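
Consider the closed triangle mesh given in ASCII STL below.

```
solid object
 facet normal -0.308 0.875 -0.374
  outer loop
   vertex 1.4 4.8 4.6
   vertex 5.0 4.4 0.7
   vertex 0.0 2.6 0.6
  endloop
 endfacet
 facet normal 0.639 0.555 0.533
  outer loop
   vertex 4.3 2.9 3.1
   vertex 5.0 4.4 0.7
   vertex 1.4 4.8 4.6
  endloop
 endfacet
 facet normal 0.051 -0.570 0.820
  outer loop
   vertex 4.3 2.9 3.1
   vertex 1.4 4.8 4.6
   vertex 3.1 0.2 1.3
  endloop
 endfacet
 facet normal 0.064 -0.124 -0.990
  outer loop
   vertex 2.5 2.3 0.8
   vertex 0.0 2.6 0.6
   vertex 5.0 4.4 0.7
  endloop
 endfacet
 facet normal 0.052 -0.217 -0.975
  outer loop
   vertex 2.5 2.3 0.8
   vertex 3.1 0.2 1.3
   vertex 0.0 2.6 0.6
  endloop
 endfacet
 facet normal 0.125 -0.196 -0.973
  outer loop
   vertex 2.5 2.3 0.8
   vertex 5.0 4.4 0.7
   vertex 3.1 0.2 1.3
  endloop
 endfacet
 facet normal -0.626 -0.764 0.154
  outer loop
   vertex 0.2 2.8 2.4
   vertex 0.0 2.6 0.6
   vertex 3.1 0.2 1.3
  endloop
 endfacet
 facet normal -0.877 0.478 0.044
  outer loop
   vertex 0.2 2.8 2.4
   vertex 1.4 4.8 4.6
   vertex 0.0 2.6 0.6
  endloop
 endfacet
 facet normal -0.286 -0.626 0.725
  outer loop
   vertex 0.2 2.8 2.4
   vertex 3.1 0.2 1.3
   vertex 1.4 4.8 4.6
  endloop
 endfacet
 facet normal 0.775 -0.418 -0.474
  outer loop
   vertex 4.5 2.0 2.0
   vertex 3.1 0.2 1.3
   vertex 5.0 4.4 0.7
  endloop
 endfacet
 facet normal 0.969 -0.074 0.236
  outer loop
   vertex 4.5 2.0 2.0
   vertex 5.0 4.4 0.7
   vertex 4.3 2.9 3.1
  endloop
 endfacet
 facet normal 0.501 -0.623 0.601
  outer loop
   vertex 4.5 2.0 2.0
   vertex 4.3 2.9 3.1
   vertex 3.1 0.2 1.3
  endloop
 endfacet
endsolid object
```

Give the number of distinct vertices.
8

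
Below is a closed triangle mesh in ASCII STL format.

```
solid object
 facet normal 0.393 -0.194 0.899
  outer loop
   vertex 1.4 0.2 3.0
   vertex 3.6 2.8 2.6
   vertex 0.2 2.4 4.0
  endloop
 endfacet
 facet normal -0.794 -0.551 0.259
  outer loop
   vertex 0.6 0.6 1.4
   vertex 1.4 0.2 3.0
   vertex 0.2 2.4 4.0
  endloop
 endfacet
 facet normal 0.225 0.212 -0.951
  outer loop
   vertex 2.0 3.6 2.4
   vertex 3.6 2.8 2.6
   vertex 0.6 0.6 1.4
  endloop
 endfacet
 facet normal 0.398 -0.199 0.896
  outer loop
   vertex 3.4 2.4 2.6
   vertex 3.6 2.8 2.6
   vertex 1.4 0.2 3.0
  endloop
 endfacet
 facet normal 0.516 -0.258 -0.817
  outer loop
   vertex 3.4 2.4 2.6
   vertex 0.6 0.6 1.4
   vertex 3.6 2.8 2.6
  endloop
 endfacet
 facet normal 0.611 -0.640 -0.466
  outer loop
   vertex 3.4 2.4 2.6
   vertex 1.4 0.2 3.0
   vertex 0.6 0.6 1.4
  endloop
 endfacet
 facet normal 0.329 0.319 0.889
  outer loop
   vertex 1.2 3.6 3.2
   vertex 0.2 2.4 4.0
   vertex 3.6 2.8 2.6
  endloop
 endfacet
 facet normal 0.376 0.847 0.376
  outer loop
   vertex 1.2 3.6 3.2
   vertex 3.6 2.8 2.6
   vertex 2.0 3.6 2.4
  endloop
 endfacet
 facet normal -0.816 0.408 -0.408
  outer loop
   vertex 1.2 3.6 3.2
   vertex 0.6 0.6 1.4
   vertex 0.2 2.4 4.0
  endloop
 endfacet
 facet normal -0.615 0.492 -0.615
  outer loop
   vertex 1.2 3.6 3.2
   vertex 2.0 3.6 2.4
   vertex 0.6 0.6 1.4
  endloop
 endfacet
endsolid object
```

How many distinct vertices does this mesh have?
7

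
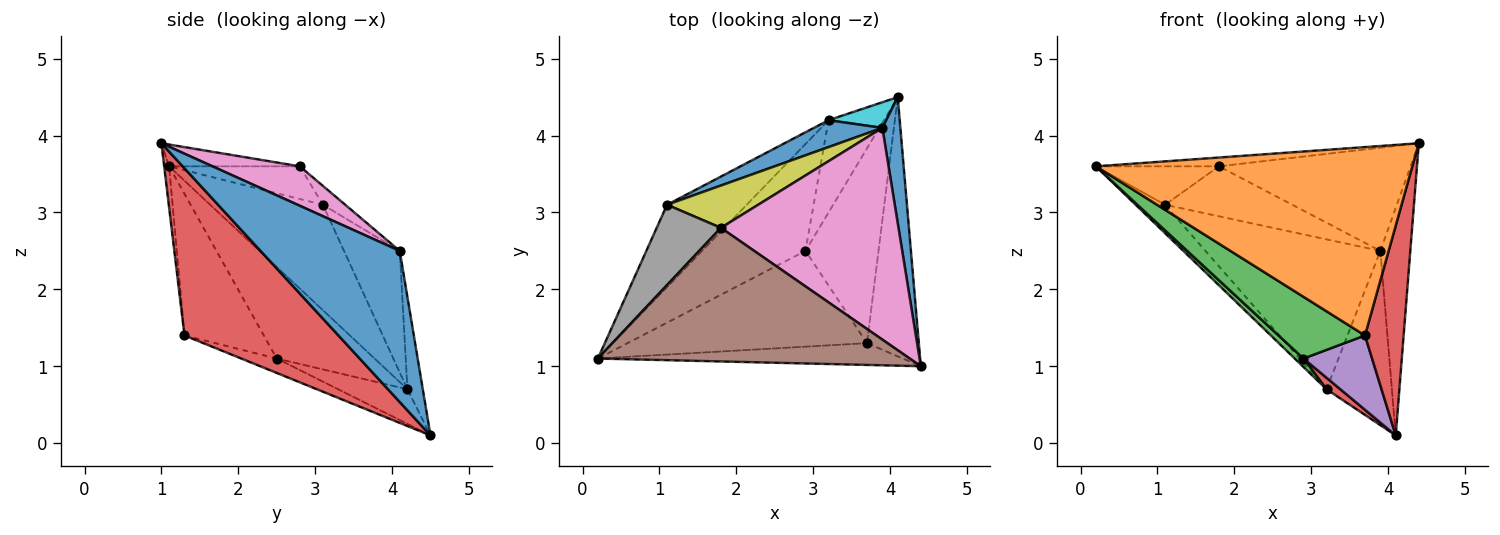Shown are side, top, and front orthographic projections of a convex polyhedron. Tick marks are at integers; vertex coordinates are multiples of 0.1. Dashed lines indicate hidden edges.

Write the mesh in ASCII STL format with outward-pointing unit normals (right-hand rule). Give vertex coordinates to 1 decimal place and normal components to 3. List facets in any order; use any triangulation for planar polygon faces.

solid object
 facet normal 0.971 0.209 0.116
  outer loop
   vertex 3.9 4.1 2.5
   vertex 4.4 1.0 3.9
   vertex 4.1 4.5 0.1
  endloop
 endfacet
 facet normal -0.015 -0.993 -0.115
  outer loop
   vertex 3.7 1.3 1.4
   vertex 4.4 1.0 3.9
   vertex 0.2 1.1 3.6
  endloop
 endfacet
 facet normal -0.445 -0.485 -0.753
  outer loop
   vertex 3.7 1.3 1.4
   vertex 0.2 1.1 3.6
   vertex 2.9 2.5 1.1
  endloop
 endfacet
 facet normal 0.929 -0.233 -0.288
  outer loop
   vertex 3.7 1.3 1.4
   vertex 4.1 4.5 0.1
   vertex 4.4 1.0 3.9
  endloop
 endfacet
 facet normal -0.181 -0.351 -0.919
  outer loop
   vertex 3.7 1.3 1.4
   vertex 2.9 2.5 1.1
   vertex 4.1 4.5 0.1
  endloop
 endfacet
 facet normal -0.070 0.065 0.995
  outer loop
   vertex 1.8 2.8 3.6
   vertex 0.2 1.1 3.6
   vertex 4.4 1.0 3.9
  endloop
 endfacet
 facet normal 0.196 0.430 0.882
  outer loop
   vertex 1.8 2.8 3.6
   vertex 4.4 1.0 3.9
   vertex 3.9 4.1 2.5
  endloop
 endfacet
 facet normal -0.417 0.393 0.820
  outer loop
   vertex 1.1 3.1 3.1
   vertex 0.2 1.1 3.6
   vertex 1.8 2.8 3.6
  endloop
 endfacet
 facet normal -0.133 0.757 0.640
  outer loop
   vertex 1.1 3.1 3.1
   vertex 1.8 2.8 3.6
   vertex 3.9 4.1 2.5
  endloop
 endfacet
 facet normal -0.227 0.964 0.142
  outer loop
   vertex 3.2 4.2 0.7
   vertex 3.9 4.1 2.5
   vertex 4.1 4.5 0.1
  endloop
 endfacet
 facet normal -0.299 0.939 0.169
  outer loop
   vertex 3.2 4.2 0.7
   vertex 1.1 3.1 3.1
   vertex 3.9 4.1 2.5
  endloop
 endfacet
 facet normal -0.781 0.204 -0.590
  outer loop
   vertex 3.2 4.2 0.7
   vertex 0.2 1.1 3.6
   vertex 1.1 3.1 3.1
  endloop
 endfacet
 facet normal -0.662 -0.059 -0.748
  outer loop
   vertex 3.2 4.2 0.7
   vertex 2.9 2.5 1.1
   vertex 0.2 1.1 3.6
  endloop
 endfacet
 facet normal -0.527 -0.105 -0.843
  outer loop
   vertex 3.2 4.2 0.7
   vertex 4.1 4.5 0.1
   vertex 2.9 2.5 1.1
  endloop
 endfacet
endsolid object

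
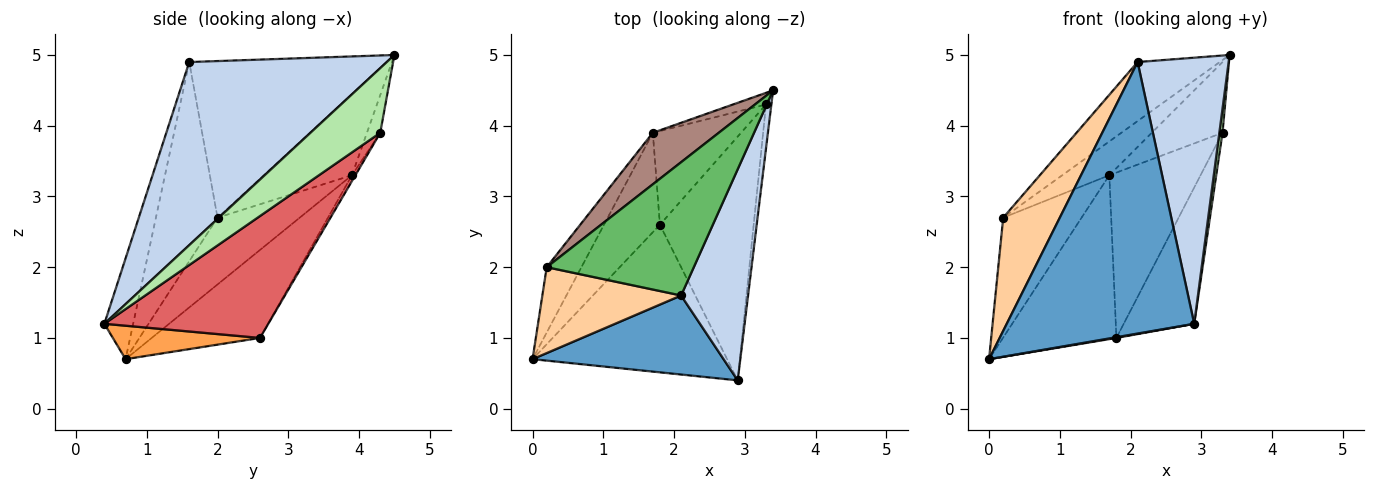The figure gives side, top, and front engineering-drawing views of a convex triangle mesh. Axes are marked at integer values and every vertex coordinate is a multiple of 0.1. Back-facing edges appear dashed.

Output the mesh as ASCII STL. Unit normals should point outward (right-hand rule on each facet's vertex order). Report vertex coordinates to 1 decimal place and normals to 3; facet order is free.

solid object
 facet normal -0.146 -0.950 0.277
  outer loop
   vertex 2.1 1.6 4.9
   vertex 0.0 0.7 0.7
   vertex 2.9 0.4 1.2
  endloop
 endfacet
 facet normal 0.862 -0.397 0.315
  outer loop
   vertex 2.1 1.6 4.9
   vertex 2.9 0.4 1.2
   vertex 3.4 4.5 5.0
  endloop
 endfacet
 facet normal 0.169 -0.005 -0.986
  outer loop
   vertex 1.8 2.6 1.0
   vertex 2.9 0.4 1.2
   vertex 0.0 0.7 0.7
  endloop
 endfacet
 facet normal -0.655 -0.602 0.457
  outer loop
   vertex 0.2 2.0 2.7
   vertex 0.0 0.7 0.7
   vertex 2.1 1.6 4.9
  endloop
 endfacet
 facet normal -0.698 0.290 0.655
  outer loop
   vertex 0.2 2.0 2.7
   vertex 2.1 1.6 4.9
   vertex 3.4 4.5 5.0
  endloop
 endfacet
 facet normal 0.996 -0.045 -0.082
  outer loop
   vertex 3.3 4.3 3.9
   vertex 3.4 4.5 5.0
   vertex 2.9 0.4 1.2
  endloop
 endfacet
 facet normal 0.750 0.323 -0.577
  outer loop
   vertex 3.3 4.3 3.9
   vertex 2.9 0.4 1.2
   vertex 1.8 2.6 1.0
  endloop
 endfacet
 facet normal -0.033 0.869 -0.493
  outer loop
   vertex 1.7 3.9 3.3
   vertex 3.3 4.3 3.9
   vertex 1.8 2.6 1.0
  endloop
 endfacet
 facet normal -0.632 0.662 -0.402
  outer loop
   vertex 1.7 3.9 3.3
   vertex 1.8 2.6 1.0
   vertex 0.0 0.7 0.7
  endloop
 endfacet
 facet normal -0.677 0.646 -0.352
  outer loop
   vertex 1.7 3.9 3.3
   vertex 0.0 0.7 0.7
   vertex 0.2 2.0 2.7
  endloop
 endfacet
 facet normal -0.717 0.382 0.582
  outer loop
   vertex 1.7 3.9 3.3
   vertex 0.2 2.0 2.7
   vertex 3.4 4.5 5.0
  endloop
 endfacet
 facet normal -0.183 0.970 -0.160
  outer loop
   vertex 1.7 3.9 3.3
   vertex 3.4 4.5 5.0
   vertex 3.3 4.3 3.9
  endloop
 endfacet
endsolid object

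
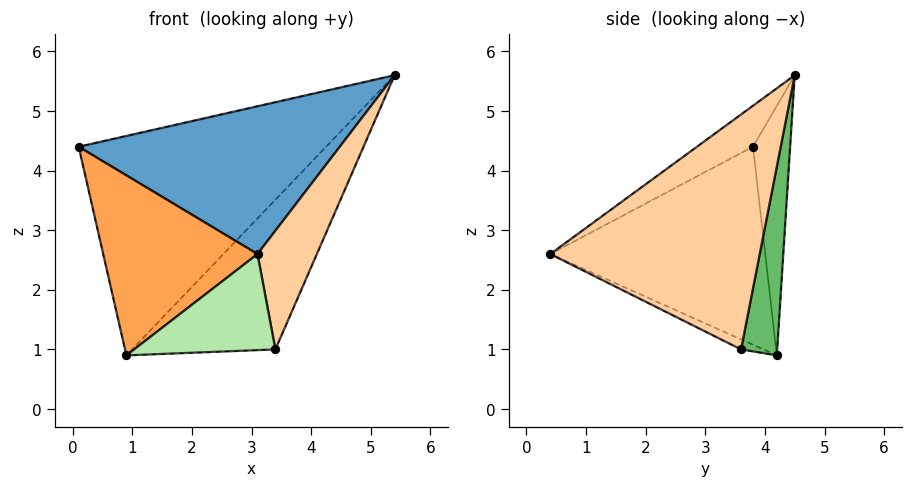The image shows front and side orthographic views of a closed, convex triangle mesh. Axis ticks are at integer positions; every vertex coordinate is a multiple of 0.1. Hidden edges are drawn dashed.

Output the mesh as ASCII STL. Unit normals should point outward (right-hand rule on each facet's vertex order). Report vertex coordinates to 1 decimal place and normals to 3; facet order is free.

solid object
 facet normal -0.117 -0.543 0.832
  outer loop
   vertex 3.1 0.4 2.6
   vertex 5.4 4.5 5.6
   vertex 0.1 3.8 4.4
  endloop
 endfacet
 facet normal -0.148 0.986 0.079
  outer loop
   vertex 0.9 4.2 0.9
   vertex 0.1 3.8 4.4
   vertex 5.4 4.5 5.6
  endloop
 endfacet
 facet normal -0.788 -0.565 -0.245
  outer loop
   vertex 0.9 4.2 0.9
   vertex 3.1 0.4 2.6
   vertex 0.1 3.8 4.4
  endloop
 endfacet
 facet normal 0.904 -0.256 -0.343
  outer loop
   vertex 3.4 3.6 1.0
   vertex 5.4 4.5 5.6
   vertex 3.1 0.4 2.6
  endloop
 endfacet
 facet normal 0.234 0.930 -0.284
  outer loop
   vertex 3.4 3.6 1.0
   vertex 0.9 4.2 0.9
   vertex 5.4 4.5 5.6
  endloop
 endfacet
 facet normal -0.070 -0.441 -0.895
  outer loop
   vertex 3.4 3.6 1.0
   vertex 3.1 0.4 2.6
   vertex 0.9 4.2 0.9
  endloop
 endfacet
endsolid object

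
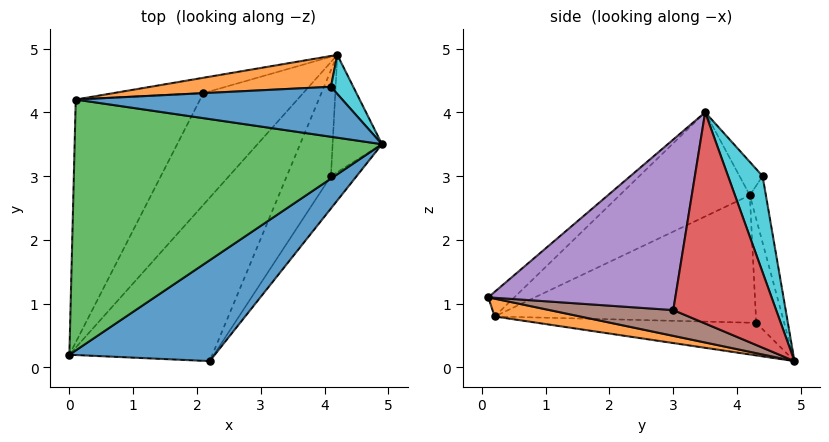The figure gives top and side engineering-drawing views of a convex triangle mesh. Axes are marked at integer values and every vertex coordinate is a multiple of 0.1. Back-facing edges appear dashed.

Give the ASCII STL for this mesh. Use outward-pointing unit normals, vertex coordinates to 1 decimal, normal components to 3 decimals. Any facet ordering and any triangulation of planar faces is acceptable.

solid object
 facet normal -0.136 -0.578 0.804
  outer loop
   vertex 2.2 0.1 1.1
   vertex 4.9 3.5 4.0
   vertex 0.0 0.2 0.8
  endloop
 endfacet
 facet normal 0.120 -0.250 -0.961
  outer loop
   vertex 2.2 0.1 1.1
   vertex 0.0 0.2 0.8
   vertex 4.2 4.9 0.1
  endloop
 endfacet
 facet normal -0.294 -0.404 0.866
  outer loop
   vertex 0.1 4.2 2.7
   vertex 0.0 0.2 0.8
   vertex 4.9 3.5 4.0
  endloop
 endfacet
 facet normal 0.963 -0.146 -0.225
  outer loop
   vertex 4.1 3.0 0.9
   vertex 4.2 4.9 0.1
   vertex 4.9 3.5 4.0
  endloop
 endfacet
 facet normal 0.826 -0.550 -0.124
  outer loop
   vertex 4.1 3.0 0.9
   vertex 4.9 3.5 4.0
   vertex 2.2 0.1 1.1
  endloop
 endfacet
 facet normal 0.470 -0.363 -0.804
  outer loop
   vertex 4.1 3.0 0.9
   vertex 2.2 0.1 1.1
   vertex 4.2 4.9 0.1
  endloop
 endfacet
 facet normal -0.308 0.135 -0.942
  outer loop
   vertex 2.1 4.3 0.7
   vertex 4.2 4.9 0.1
   vertex 0.0 0.2 0.8
  endloop
 endfacet
 facet normal -0.676 0.330 -0.659
  outer loop
   vertex 2.1 4.3 0.7
   vertex 0.0 0.2 0.8
   vertex 0.1 4.2 2.7
  endloop
 endfacet
 facet normal -0.339 0.893 -0.295
  outer loop
   vertex 2.1 4.3 0.7
   vertex 0.1 4.2 2.7
   vertex 4.2 4.9 0.1
  endloop
 endfacet
 facet normal 0.650 0.745 0.151
  outer loop
   vertex 4.1 4.4 3.0
   vertex 4.9 3.5 4.0
   vertex 4.2 4.9 0.1
  endloop
 endfacet
 facet normal -0.088 0.704 0.704
  outer loop
   vertex 4.1 4.4 3.0
   vertex 0.1 4.2 2.7
   vertex 4.9 3.5 4.0
  endloop
 endfacet
 facet normal -0.062 0.984 0.168
  outer loop
   vertex 4.1 4.4 3.0
   vertex 4.2 4.9 0.1
   vertex 0.1 4.2 2.7
  endloop
 endfacet
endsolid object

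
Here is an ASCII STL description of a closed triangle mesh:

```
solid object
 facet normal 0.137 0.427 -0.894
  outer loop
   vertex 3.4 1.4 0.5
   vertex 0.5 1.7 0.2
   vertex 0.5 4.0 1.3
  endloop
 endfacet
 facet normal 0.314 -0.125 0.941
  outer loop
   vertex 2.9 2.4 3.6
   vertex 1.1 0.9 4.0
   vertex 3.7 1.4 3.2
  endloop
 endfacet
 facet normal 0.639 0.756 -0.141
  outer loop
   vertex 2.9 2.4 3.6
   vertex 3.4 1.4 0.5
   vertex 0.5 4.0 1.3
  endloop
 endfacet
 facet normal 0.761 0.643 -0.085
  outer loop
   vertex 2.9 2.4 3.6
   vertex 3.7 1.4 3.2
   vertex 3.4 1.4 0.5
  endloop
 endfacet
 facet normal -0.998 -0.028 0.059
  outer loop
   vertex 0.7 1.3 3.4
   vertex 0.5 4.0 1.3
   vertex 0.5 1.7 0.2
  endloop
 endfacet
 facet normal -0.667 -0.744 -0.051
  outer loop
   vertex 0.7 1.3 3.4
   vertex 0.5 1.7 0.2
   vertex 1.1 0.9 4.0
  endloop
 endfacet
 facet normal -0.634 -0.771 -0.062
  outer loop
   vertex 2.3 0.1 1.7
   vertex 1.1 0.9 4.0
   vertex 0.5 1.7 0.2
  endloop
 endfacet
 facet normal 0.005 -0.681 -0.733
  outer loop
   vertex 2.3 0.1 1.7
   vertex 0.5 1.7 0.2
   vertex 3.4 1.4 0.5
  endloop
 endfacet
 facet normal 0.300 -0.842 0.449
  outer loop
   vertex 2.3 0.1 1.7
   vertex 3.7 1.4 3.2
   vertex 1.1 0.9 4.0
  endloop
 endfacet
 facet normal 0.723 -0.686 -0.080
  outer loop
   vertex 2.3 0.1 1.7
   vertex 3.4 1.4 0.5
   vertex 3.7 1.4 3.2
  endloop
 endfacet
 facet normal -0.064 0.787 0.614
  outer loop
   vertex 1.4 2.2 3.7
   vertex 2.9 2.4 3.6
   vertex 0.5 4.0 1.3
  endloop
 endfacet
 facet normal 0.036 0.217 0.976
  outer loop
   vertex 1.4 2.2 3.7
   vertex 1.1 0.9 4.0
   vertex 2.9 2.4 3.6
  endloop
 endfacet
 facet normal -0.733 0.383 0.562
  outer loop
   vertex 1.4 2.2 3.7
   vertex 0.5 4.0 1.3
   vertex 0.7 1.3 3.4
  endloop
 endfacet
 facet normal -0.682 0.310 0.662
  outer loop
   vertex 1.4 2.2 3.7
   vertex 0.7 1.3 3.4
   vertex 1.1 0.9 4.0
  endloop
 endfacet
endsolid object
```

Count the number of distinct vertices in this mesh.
9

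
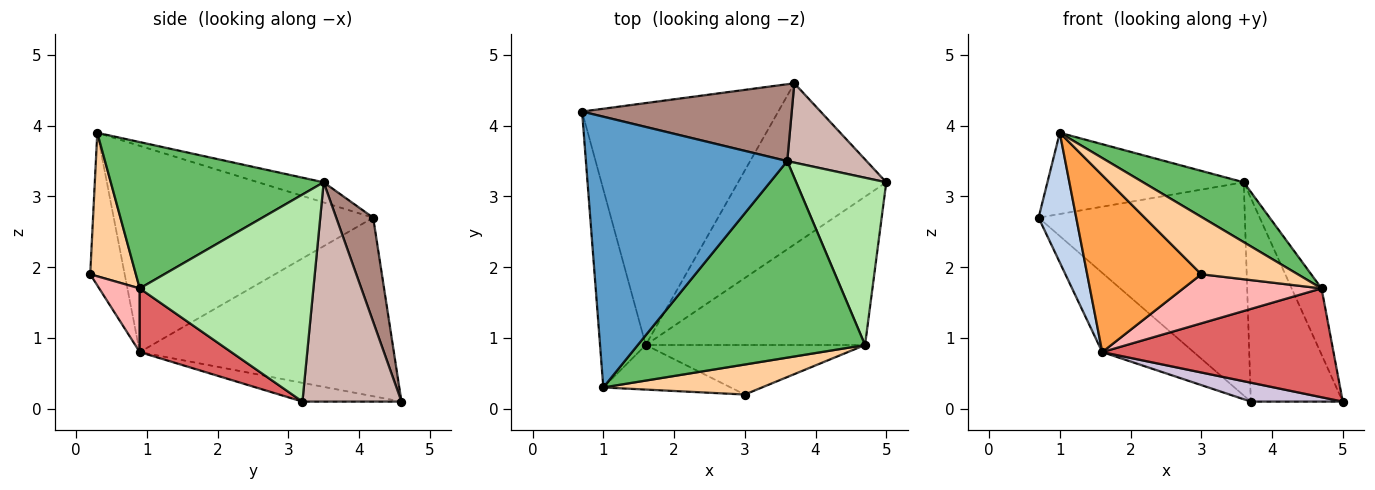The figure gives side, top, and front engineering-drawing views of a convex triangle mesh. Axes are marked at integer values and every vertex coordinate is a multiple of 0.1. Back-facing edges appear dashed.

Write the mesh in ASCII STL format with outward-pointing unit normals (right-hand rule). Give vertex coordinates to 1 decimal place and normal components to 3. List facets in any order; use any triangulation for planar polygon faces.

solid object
 facet normal -0.095 0.286 0.953
  outer loop
   vertex 3.6 3.5 3.2
   vertex 0.7 4.2 2.7
   vertex 1.0 0.3 3.9
  endloop
 endfacet
 facet normal -0.967 -0.140 -0.214
  outer loop
   vertex 1.6 0.9 0.8
   vertex 1.0 0.3 3.9
   vertex 0.7 4.2 2.7
  endloop
 endfacet
 facet normal -0.281 -0.931 -0.235
  outer loop
   vertex 1.6 0.9 0.8
   vertex 3.0 0.2 1.9
   vertex 1.0 0.3 3.9
  endloop
 endfacet
 facet normal 0.387 -0.817 0.428
  outer loop
   vertex 4.7 0.9 1.7
   vertex 1.0 0.3 3.9
   vertex 3.0 0.2 1.9
  endloop
 endfacet
 facet normal 0.525 -0.248 0.814
  outer loop
   vertex 4.7 0.9 1.7
   vertex 3.6 3.5 3.2
   vertex 1.0 0.3 3.9
  endloop
 endfacet
 facet normal 0.906 0.156 0.394
  outer loop
   vertex 4.7 0.9 1.7
   vertex 5.0 3.2 0.1
   vertex 3.6 3.5 3.2
  endloop
 endfacet
 facet normal 0.228 -0.576 -0.785
  outer loop
   vertex 4.7 0.9 1.7
   vertex 1.6 0.9 0.8
   vertex 5.0 3.2 0.1
  endloop
 endfacet
 facet normal 0.202 -0.689 -0.696
  outer loop
   vertex 4.7 0.9 1.7
   vertex 3.0 0.2 1.9
   vertex 1.6 0.9 0.8
  endloop
 endfacet
 facet normal -0.654 0.235 -0.719
  outer loop
   vertex 3.7 4.6 0.1
   vertex 1.6 0.9 0.8
   vertex 0.7 4.2 2.7
  endloop
 endfacet
 facet normal -0.125 -0.116 -0.985
  outer loop
   vertex 3.7 4.6 0.1
   vertex 5.0 3.2 0.1
   vertex 1.6 0.9 0.8
  endloop
 endfacet
 facet normal 0.166 0.928 0.335
  outer loop
   vertex 3.7 4.6 0.1
   vertex 0.7 4.2 2.7
   vertex 3.6 3.5 3.2
  endloop
 endfacet
 facet normal 0.708 0.658 0.256
  outer loop
   vertex 3.7 4.6 0.1
   vertex 3.6 3.5 3.2
   vertex 5.0 3.2 0.1
  endloop
 endfacet
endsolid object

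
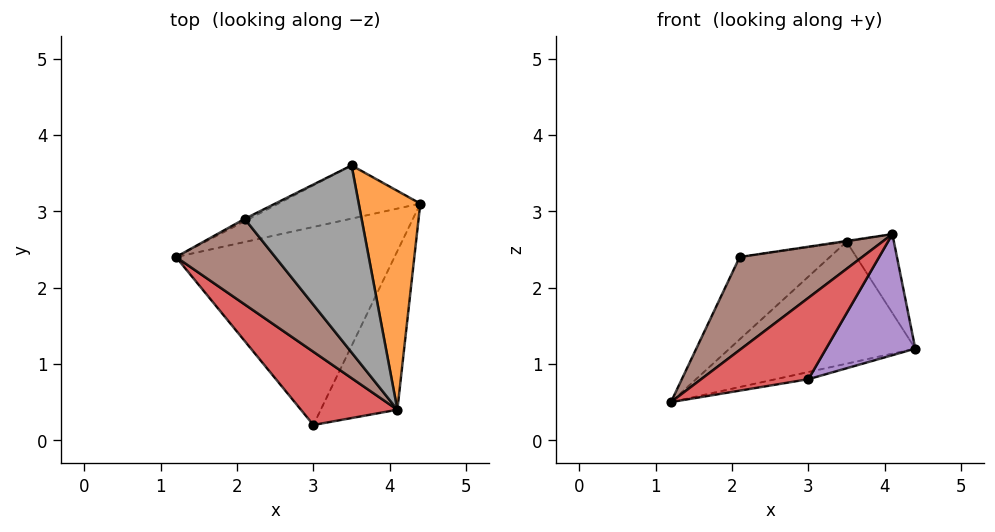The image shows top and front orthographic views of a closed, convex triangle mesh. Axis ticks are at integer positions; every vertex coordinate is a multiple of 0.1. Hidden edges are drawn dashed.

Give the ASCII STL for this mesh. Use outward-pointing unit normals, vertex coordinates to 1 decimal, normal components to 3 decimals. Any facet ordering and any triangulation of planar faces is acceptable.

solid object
 facet normal -0.112 0.911 -0.397
  outer loop
   vertex 3.5 3.6 2.6
   vertex 4.4 3.1 1.2
   vertex 1.2 2.4 0.5
  endloop
 endfacet
 facet normal 0.855 0.176 0.487
  outer loop
   vertex 3.5 3.6 2.6
   vertex 4.1 0.4 2.7
   vertex 4.4 3.1 1.2
  endloop
 endfacet
 facet normal 0.206 0.035 -0.978
  outer loop
   vertex 3.0 0.2 0.8
   vertex 1.2 2.4 0.5
   vertex 4.4 3.1 1.2
  endloop
 endfacet
 facet normal -0.714 -0.520 0.468
  outer loop
   vertex 3.0 0.2 0.8
   vertex 4.1 0.4 2.7
   vertex 1.2 2.4 0.5
  endloop
 endfacet
 facet normal 0.829 -0.339 -0.444
  outer loop
   vertex 3.0 0.2 0.8
   vertex 4.4 3.1 1.2
   vertex 4.1 0.4 2.7
  endloop
 endfacet
 facet normal -0.714 -0.515 0.474
  outer loop
   vertex 2.1 2.9 2.4
   vertex 1.2 2.4 0.5
   vertex 4.1 0.4 2.7
  endloop
 endfacet
 facet normal -0.444 0.896 -0.025
  outer loop
   vertex 2.1 2.9 2.4
   vertex 3.5 3.6 2.6
   vertex 1.2 2.4 0.5
  endloop
 endfacet
 facet normal -0.143 0.004 0.990
  outer loop
   vertex 2.1 2.9 2.4
   vertex 4.1 0.4 2.7
   vertex 3.5 3.6 2.6
  endloop
 endfacet
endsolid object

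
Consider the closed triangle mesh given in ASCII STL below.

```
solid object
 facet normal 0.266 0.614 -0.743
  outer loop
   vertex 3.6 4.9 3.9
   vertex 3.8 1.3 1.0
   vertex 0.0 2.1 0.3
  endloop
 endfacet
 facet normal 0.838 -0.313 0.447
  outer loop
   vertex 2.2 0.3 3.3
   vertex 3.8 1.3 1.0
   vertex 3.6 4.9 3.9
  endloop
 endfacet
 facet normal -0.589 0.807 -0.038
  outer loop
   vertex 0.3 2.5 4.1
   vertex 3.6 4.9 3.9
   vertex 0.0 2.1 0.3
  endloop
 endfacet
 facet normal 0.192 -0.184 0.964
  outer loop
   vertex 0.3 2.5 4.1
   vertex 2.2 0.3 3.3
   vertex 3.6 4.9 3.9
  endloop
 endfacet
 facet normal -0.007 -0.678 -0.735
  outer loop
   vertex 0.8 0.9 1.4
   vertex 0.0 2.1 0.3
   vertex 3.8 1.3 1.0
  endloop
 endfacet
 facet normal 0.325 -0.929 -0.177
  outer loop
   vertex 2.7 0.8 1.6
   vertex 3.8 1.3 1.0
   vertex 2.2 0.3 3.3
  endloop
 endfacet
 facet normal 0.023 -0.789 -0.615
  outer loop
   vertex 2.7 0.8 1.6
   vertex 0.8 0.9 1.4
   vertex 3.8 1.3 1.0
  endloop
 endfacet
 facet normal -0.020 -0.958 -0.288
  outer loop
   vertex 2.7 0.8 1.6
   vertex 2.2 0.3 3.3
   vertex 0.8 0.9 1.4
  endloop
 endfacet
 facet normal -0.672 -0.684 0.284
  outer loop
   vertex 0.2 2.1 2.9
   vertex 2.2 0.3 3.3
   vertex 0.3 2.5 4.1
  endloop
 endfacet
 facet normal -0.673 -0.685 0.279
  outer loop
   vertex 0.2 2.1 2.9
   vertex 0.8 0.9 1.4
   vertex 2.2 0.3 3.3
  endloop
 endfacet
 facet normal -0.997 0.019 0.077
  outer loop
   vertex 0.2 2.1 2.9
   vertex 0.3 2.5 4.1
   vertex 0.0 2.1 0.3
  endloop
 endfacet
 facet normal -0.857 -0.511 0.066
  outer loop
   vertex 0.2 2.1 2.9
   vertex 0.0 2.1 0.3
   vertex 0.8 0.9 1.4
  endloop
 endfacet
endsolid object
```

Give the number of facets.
12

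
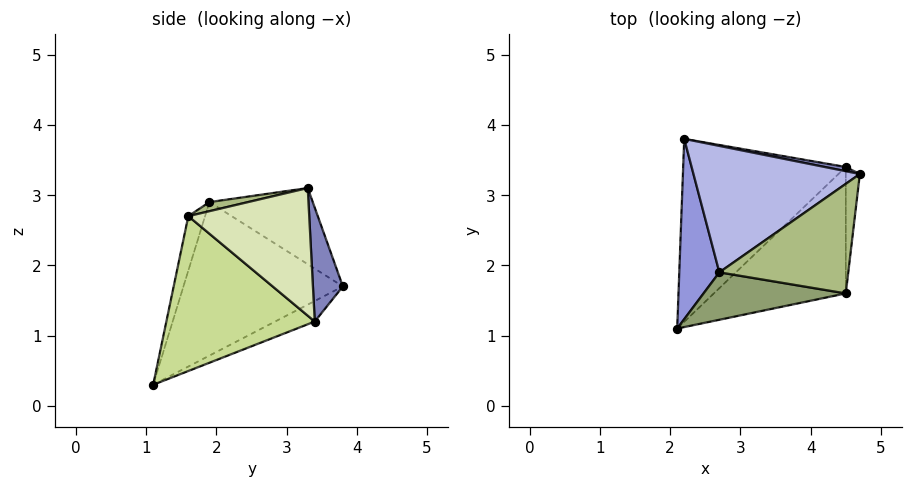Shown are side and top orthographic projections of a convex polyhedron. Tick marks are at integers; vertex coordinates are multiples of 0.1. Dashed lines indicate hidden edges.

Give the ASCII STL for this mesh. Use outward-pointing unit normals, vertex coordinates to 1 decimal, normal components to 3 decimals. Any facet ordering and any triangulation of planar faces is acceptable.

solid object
 facet normal -0.111 0.461 -0.881
  outer loop
   vertex 4.5 3.4 1.2
   vertex 2.1 1.1 0.3
   vertex 2.2 3.8 1.7
  endloop
 endfacet
 facet normal 0.178 0.983 0.033
  outer loop
   vertex 4.5 3.4 1.2
   vertex 2.2 3.8 1.7
   vertex 4.7 3.3 3.1
  endloop
 endfacet
 facet normal -0.963 -0.095 0.251
  outer loop
   vertex 2.7 1.9 2.9
   vertex 2.2 3.8 1.7
   vertex 2.1 1.1 0.3
  endloop
 endfacet
 facet normal -0.377 0.421 0.825
  outer loop
   vertex 2.7 1.9 2.9
   vertex 4.7 3.3 3.1
   vertex 2.2 3.8 1.7
  endloop
 endfacet
 facet normal -0.121 -0.940 0.317
  outer loop
   vertex 4.5 1.6 2.7
   vertex 2.7 1.9 2.9
   vertex 2.1 1.1 0.3
  endloop
 endfacet
 facet normal 0.068 -0.236 0.969
  outer loop
   vertex 4.5 1.6 2.7
   vertex 4.7 3.3 3.1
   vertex 2.7 1.9 2.9
  endloop
 endfacet
 facet normal 0.670 -0.475 -0.571
  outer loop
   vertex 4.5 1.6 2.7
   vertex 2.1 1.1 0.3
   vertex 4.5 3.4 1.2
  endloop
 endfacet
 facet normal 0.990 -0.091 -0.109
  outer loop
   vertex 4.5 1.6 2.7
   vertex 4.5 3.4 1.2
   vertex 4.7 3.3 3.1
  endloop
 endfacet
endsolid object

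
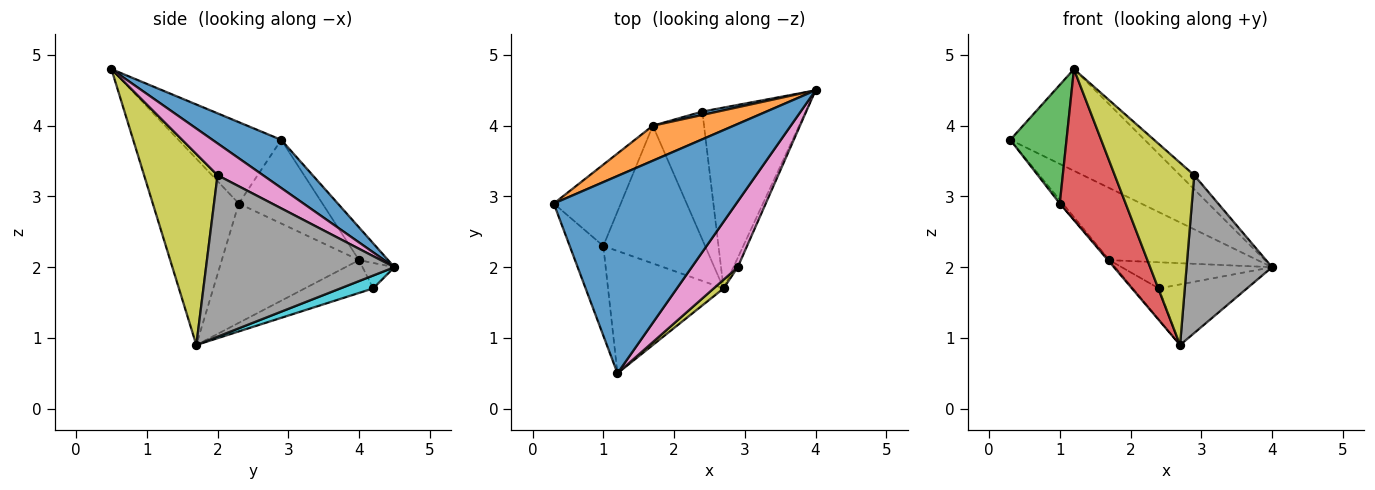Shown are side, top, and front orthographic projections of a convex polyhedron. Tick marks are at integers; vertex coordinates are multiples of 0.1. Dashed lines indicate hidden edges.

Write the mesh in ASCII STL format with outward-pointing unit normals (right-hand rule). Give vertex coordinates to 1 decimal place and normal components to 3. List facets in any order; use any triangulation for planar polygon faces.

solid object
 facet normal 0.228 0.446 0.865
  outer loop
   vertex 1.2 0.5 4.8
   vertex 4.0 4.5 2.0
   vertex 0.3 2.9 3.8
  endloop
 endfacet
 facet normal -0.174 0.886 0.430
  outer loop
   vertex 1.7 4.0 2.1
   vertex 0.3 2.9 3.8
   vertex 4.0 4.5 2.0
  endloop
 endfacet
 facet normal -0.825 -0.451 -0.341
  outer loop
   vertex 1.0 2.3 2.9
   vertex 1.2 0.5 4.8
   vertex 0.3 2.9 3.8
  endloop
 endfacet
 facet normal -0.712 -0.545 -0.442
  outer loop
   vertex 1.0 2.3 2.9
   vertex 2.7 1.7 0.9
   vertex 1.2 0.5 4.8
  endloop
 endfacet
 facet normal -0.780 0.027 -0.625
  outer loop
   vertex 1.0 2.3 2.9
   vertex 0.3 2.9 3.8
   vertex 1.7 4.0 2.1
  endloop
 endfacet
 facet normal -0.761 0.008 -0.649
  outer loop
   vertex 1.0 2.3 2.9
   vertex 1.7 4.0 2.1
   vertex 2.7 1.7 0.9
  endloop
 endfacet
 facet normal 0.560 0.174 0.810
  outer loop
   vertex 2.9 2.0 3.3
   vertex 4.0 4.5 2.0
   vertex 1.2 0.5 4.8
  endloop
 endfacet
 facet normal 0.910 -0.413 -0.024
  outer loop
   vertex 2.9 2.0 3.3
   vertex 2.7 1.7 0.9
   vertex 4.0 4.5 2.0
  endloop
 endfacet
 facet normal 0.678 -0.734 0.035
  outer loop
   vertex 2.9 2.0 3.3
   vertex 1.2 0.5 4.8
   vertex 2.7 1.7 0.9
  endloop
 endfacet
 facet normal 0.117 0.315 -0.942
  outer loop
   vertex 2.4 4.2 1.7
   vertex 4.0 4.5 2.0
   vertex 2.7 1.7 0.9
  endloop
 endfacet
 facet normal -0.206 0.971 0.126
  outer loop
   vertex 2.4 4.2 1.7
   vertex 1.7 4.0 2.1
   vertex 4.0 4.5 2.0
  endloop
 endfacet
 facet normal -0.529 0.201 -0.825
  outer loop
   vertex 2.4 4.2 1.7
   vertex 2.7 1.7 0.9
   vertex 1.7 4.0 2.1
  endloop
 endfacet
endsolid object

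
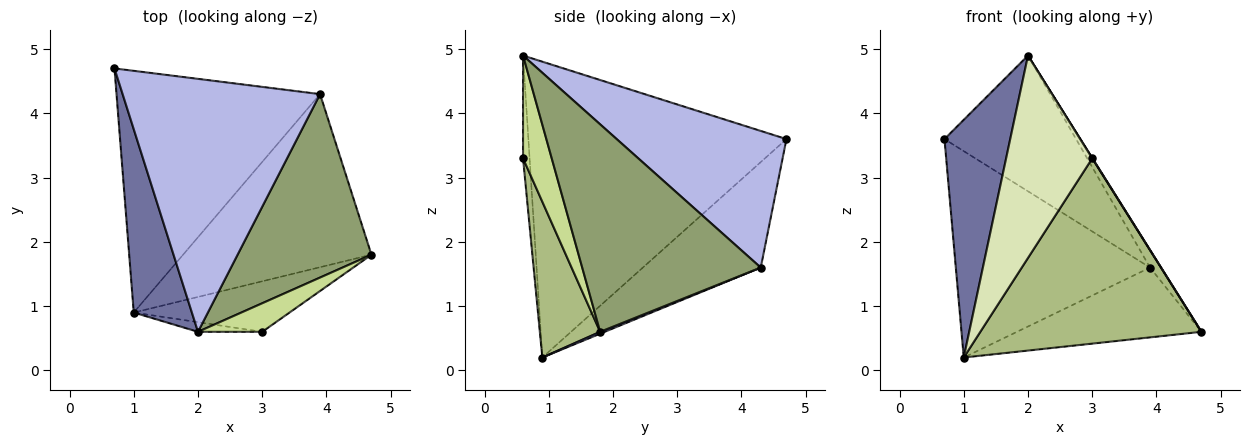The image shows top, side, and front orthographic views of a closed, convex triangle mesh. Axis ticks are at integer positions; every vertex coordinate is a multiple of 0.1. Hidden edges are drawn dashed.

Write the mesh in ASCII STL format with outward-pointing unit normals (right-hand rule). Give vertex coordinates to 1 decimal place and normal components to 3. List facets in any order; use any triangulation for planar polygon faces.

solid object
 facet normal -0.952 -0.243 0.187
  outer loop
   vertex 2.0 0.6 4.9
   vertex 0.7 4.7 3.6
   vertex 1.0 0.9 0.2
  endloop
 endfacet
 facet normal -0.367 0.604 -0.708
  outer loop
   vertex 3.9 4.3 1.6
   vertex 1.0 0.9 0.2
   vertex 0.7 4.7 3.6
  endloop
 endfacet
 facet normal 0.009 0.374 -0.927
  outer loop
   vertex 3.9 4.3 1.6
   vertex 4.7 1.8 0.6
   vertex 1.0 0.9 0.2
  endloop
 endfacet
 facet normal 0.521 0.404 0.752
  outer loop
   vertex 3.9 4.3 1.6
   vertex 0.7 4.7 3.6
   vertex 2.0 0.6 4.9
  endloop
 endfacet
 facet normal 0.839 0.052 0.541
  outer loop
   vertex 3.9 4.3 1.6
   vertex 2.0 0.6 4.9
   vertex 4.7 1.8 0.6
  endloop
 endfacet
 facet normal 0.254 -0.933 -0.254
  outer loop
   vertex 3.0 0.6 3.3
   vertex 1.0 0.9 0.2
   vertex 4.7 1.8 0.6
  endloop
 endfacet
 facet normal 0.848 -0.009 0.530
  outer loop
   vertex 3.0 0.6 3.3
   vertex 4.7 1.8 0.6
   vertex 2.0 0.6 4.9
  endloop
 endfacet
 facet normal -0.076 -0.996 -0.047
  outer loop
   vertex 3.0 0.6 3.3
   vertex 2.0 0.6 4.9
   vertex 1.0 0.9 0.2
  endloop
 endfacet
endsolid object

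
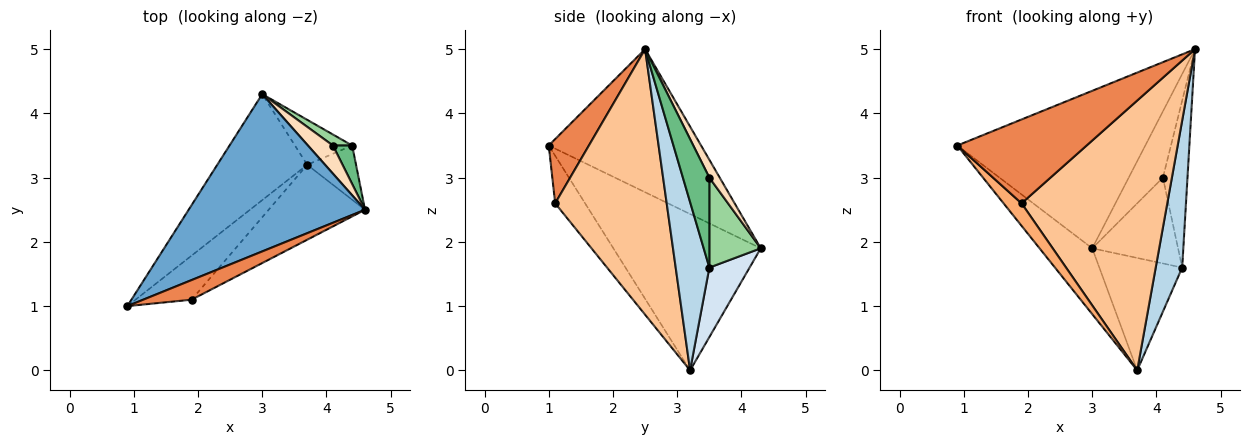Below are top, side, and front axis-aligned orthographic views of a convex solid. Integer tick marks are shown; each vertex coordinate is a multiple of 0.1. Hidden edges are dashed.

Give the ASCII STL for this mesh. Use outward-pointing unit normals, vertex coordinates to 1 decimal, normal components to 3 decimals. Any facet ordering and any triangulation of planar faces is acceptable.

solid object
 facet normal -0.497 0.614 0.613
  outer loop
   vertex 3.0 4.3 1.9
   vertex 0.9 1.0 3.5
   vertex 4.6 2.5 5.0
  endloop
 endfacet
 facet normal -0.828 0.296 -0.476
  outer loop
   vertex 3.7 3.2 0.0
   vertex 0.9 1.0 3.5
   vertex 3.0 4.3 1.9
  endloop
 endfacet
 facet normal 0.766 -0.603 -0.222
  outer loop
   vertex 4.4 3.5 1.6
   vertex 4.6 2.5 5.0
   vertex 3.7 3.2 0.0
  endloop
 endfacet
 facet normal 0.411 0.846 -0.339
  outer loop
   vertex 4.4 3.5 1.6
   vertex 3.7 3.2 0.0
   vertex 3.0 4.3 1.9
  endloop
 endfacet
 facet normal 0.289 -0.932 0.218
  outer loop
   vertex 1.9 1.1 2.6
   vertex 4.6 2.5 5.0
   vertex 0.9 1.0 3.5
  endloop
 endfacet
 facet normal -0.603 -0.363 -0.710
  outer loop
   vertex 1.9 1.1 2.6
   vertex 0.9 1.0 3.5
   vertex 3.7 3.2 0.0
  endloop
 endfacet
 facet normal 0.594 -0.775 -0.215
  outer loop
   vertex 1.9 1.1 2.6
   vertex 3.7 3.2 0.0
   vertex 4.6 2.5 5.0
  endloop
 endfacet
 facet normal 0.269 0.887 0.376
  outer loop
   vertex 4.1 3.5 3.0
   vertex 3.0 4.3 1.9
   vertex 4.6 2.5 5.0
  endloop
 endfacet
 facet normal 0.724 0.672 0.155
  outer loop
   vertex 4.1 3.5 3.0
   vertex 4.6 2.5 5.0
   vertex 4.4 3.5 1.6
  endloop
 endfacet
 facet normal 0.511 0.853 0.109
  outer loop
   vertex 4.1 3.5 3.0
   vertex 4.4 3.5 1.6
   vertex 3.0 4.3 1.9
  endloop
 endfacet
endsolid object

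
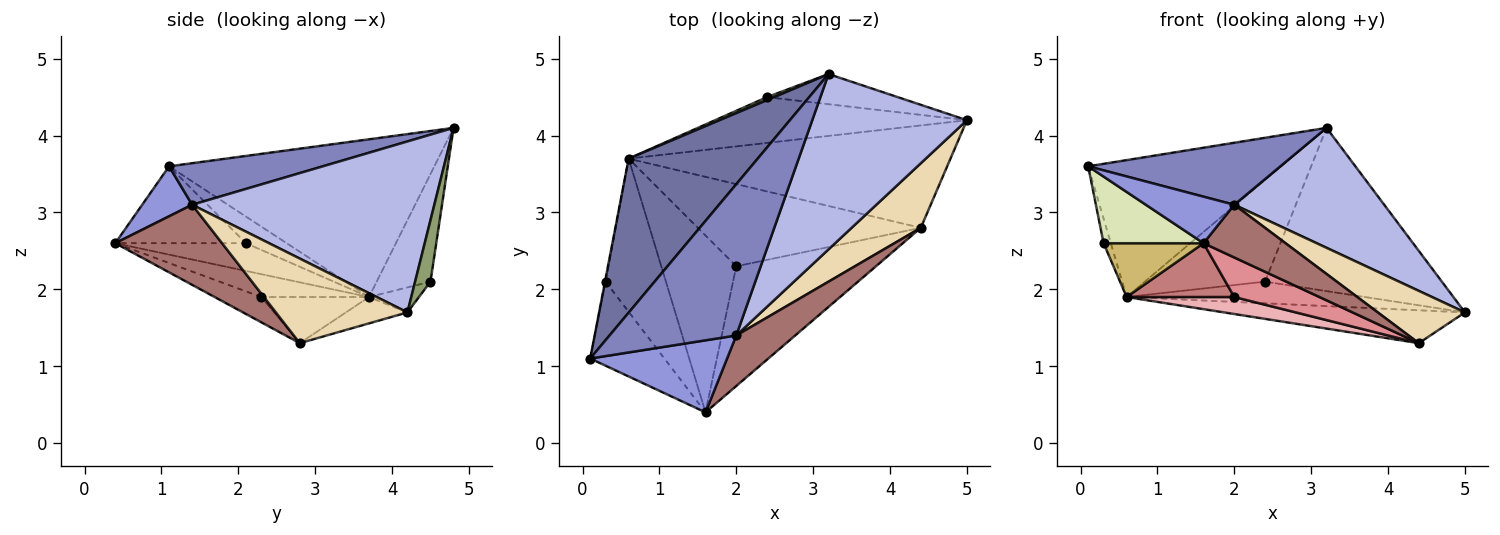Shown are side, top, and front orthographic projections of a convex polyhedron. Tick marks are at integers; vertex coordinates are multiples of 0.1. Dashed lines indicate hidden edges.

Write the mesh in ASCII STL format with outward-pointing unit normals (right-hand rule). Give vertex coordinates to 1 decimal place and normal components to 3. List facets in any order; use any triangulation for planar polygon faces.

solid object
 facet normal -0.674 0.491 0.552
  outer loop
   vertex 0.6 3.7 1.9
   vertex 0.1 1.1 3.6
   vertex 3.2 4.8 4.1
  endloop
 endfacet
 facet normal 0.290 -0.363 0.885
  outer loop
   vertex 2.0 1.4 3.1
   vertex 3.2 4.8 4.1
   vertex 0.1 1.1 3.6
  endloop
 endfacet
 facet normal 0.293 -0.519 0.803
  outer loop
   vertex 2.0 1.4 3.1
   vertex 0.1 1.1 3.6
   vertex 1.6 0.4 2.6
  endloop
 endfacet
 facet normal 0.674 -0.417 0.610
  outer loop
   vertex 2.0 1.4 3.1
   vertex 5.0 4.2 1.7
   vertex 3.2 4.8 4.1
  endloop
 endfacet
 facet normal 0.085 0.980 -0.181
  outer loop
   vertex 2.4 4.5 2.1
   vertex 3.2 4.8 4.1
   vertex 5.0 4.2 1.7
  endloop
 endfacet
 facet normal -0.089 0.426 -0.900
  outer loop
   vertex 2.4 4.5 2.1
   vertex 5.0 4.2 1.7
   vertex 0.6 3.7 1.9
  endloop
 endfacet
 facet normal -0.408 0.912 0.027
  outer loop
   vertex 2.4 4.5 2.1
   vertex 0.6 3.7 1.9
   vertex 3.2 4.8 4.1
  endloop
 endfacet
 facet normal -0.631 -0.482 -0.608
  outer loop
   vertex 0.3 2.1 2.6
   vertex 1.6 0.4 2.6
   vertex 0.1 1.1 3.6
  endloop
 endfacet
 facet normal -0.984 0.175 -0.022
  outer loop
   vertex 0.3 2.1 2.6
   vertex 0.1 1.1 3.6
   vertex 0.6 3.7 1.9
  endloop
 endfacet
 facet normal -0.398 -0.304 -0.866
  outer loop
   vertex 0.3 2.1 2.6
   vertex 0.6 3.7 1.9
   vertex 1.6 0.4 2.6
  endloop
 endfacet
 facet normal -0.078 0.305 -0.949
  outer loop
   vertex 4.4 2.8 1.3
   vertex 0.6 3.7 1.9
   vertex 5.0 4.2 1.7
  endloop
 endfacet
 facet normal 0.689 -0.456 0.564
  outer loop
   vertex 4.4 2.8 1.3
   vertex 5.0 4.2 1.7
   vertex 2.0 1.4 3.1
  endloop
 endfacet
 facet normal 0.685 -0.526 0.504
  outer loop
   vertex 4.4 2.8 1.3
   vertex 2.0 1.4 3.1
   vertex 1.6 0.4 2.6
  endloop
 endfacet
 facet normal -0.280 -0.280 -0.919
  outer loop
   vertex 2.0 2.3 1.9
   vertex 1.6 0.4 2.6
   vertex 0.6 3.7 1.9
  endloop
 endfacet
 facet normal -0.170 -0.309 -0.936
  outer loop
   vertex 2.0 2.3 1.9
   vertex 4.4 2.8 1.3
   vertex 1.6 0.4 2.6
  endloop
 endfacet
 facet normal -0.199 -0.199 -0.960
  outer loop
   vertex 2.0 2.3 1.9
   vertex 0.6 3.7 1.9
   vertex 4.4 2.8 1.3
  endloop
 endfacet
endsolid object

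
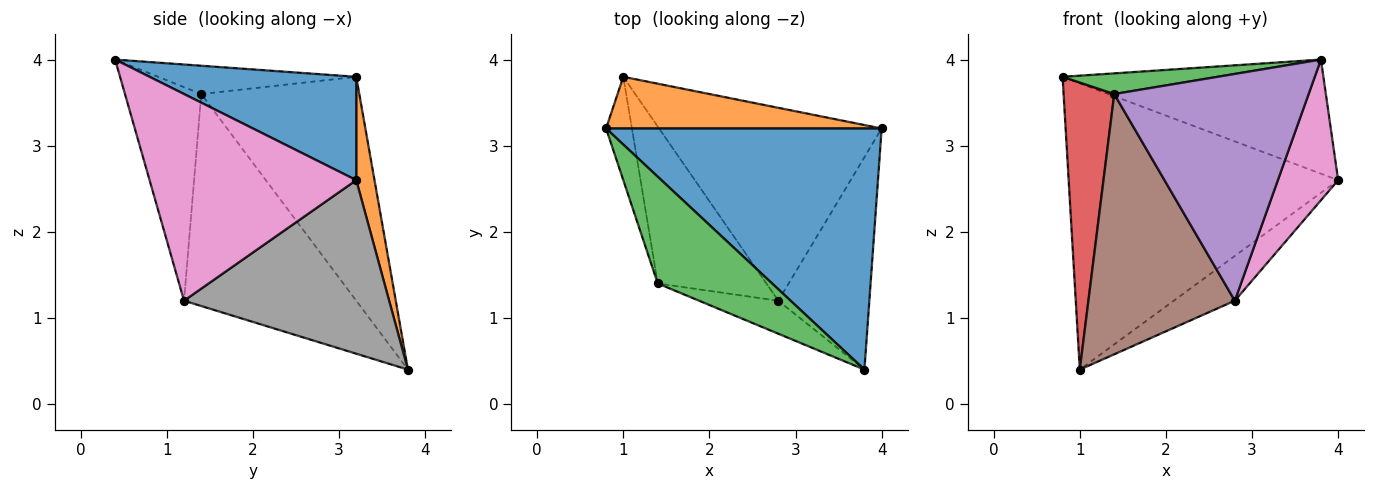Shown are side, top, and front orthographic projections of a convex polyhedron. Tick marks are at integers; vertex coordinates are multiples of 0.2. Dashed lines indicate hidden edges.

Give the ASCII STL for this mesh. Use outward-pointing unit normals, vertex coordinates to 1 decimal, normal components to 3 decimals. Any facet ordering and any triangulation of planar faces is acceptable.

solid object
 facet normal 0.321 0.405 0.856
  outer loop
   vertex 3.8 0.4 4.0
   vertex 4.0 3.2 2.6
   vertex 0.8 3.2 3.8
  endloop
 endfacet
 facet normal 0.066 0.982 0.177
  outer loop
   vertex 1.0 3.8 0.4
   vertex 0.8 3.2 3.8
   vertex 4.0 3.2 2.6
  endloop
 endfacet
 facet normal -0.236 -0.185 0.954
  outer loop
   vertex 1.4 1.4 3.6
   vertex 3.8 0.4 4.0
   vertex 0.8 3.2 3.8
  endloop
 endfacet
 facet normal -0.947 -0.303 -0.109
  outer loop
   vertex 1.4 1.4 3.6
   vertex 0.8 3.2 3.8
   vertex 1.0 3.8 0.4
  endloop
 endfacet
 facet normal -0.362 -0.922 -0.134
  outer loop
   vertex 2.8 1.2 1.2
   vertex 3.8 0.4 4.0
   vertex 1.4 1.4 3.6
  endloop
 endfacet
 facet normal -0.710 -0.603 -0.364
  outer loop
   vertex 2.8 1.2 1.2
   vertex 1.4 1.4 3.6
   vertex 1.0 3.8 0.4
  endloop
 endfacet
 facet normal 0.884 -0.258 -0.389
  outer loop
   vertex 2.8 1.2 1.2
   vertex 4.0 3.2 2.6
   vertex 3.8 0.4 4.0
  endloop
 endfacet
 facet normal 0.605 0.180 -0.776
  outer loop
   vertex 2.8 1.2 1.2
   vertex 1.0 3.8 0.4
   vertex 4.0 3.2 2.6
  endloop
 endfacet
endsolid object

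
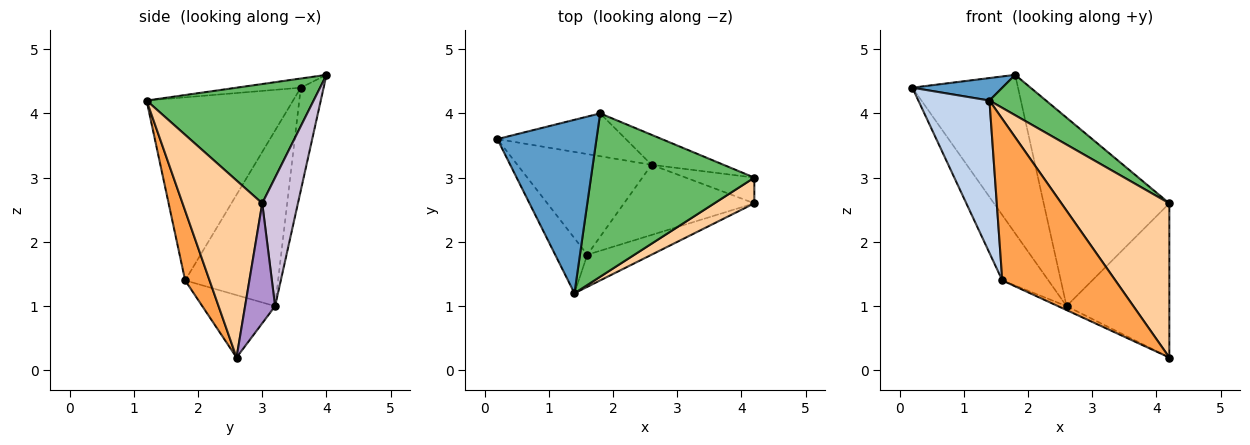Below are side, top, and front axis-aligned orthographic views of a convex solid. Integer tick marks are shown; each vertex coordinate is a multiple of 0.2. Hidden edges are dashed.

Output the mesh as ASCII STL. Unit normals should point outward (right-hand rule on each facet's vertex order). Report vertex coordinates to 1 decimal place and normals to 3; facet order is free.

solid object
 facet normal -0.091 -0.128 0.988
  outer loop
   vertex 1.8 4.0 4.6
   vertex 0.2 3.6 4.4
   vertex 1.4 1.2 4.2
  endloop
 endfacet
 facet normal -0.889 -0.431 -0.156
  outer loop
   vertex 1.6 1.8 1.4
   vertex 1.4 1.2 4.2
   vertex 0.2 3.6 4.4
  endloop
 endfacet
 facet normal 0.207 -0.960 -0.191
  outer loop
   vertex 1.6 1.8 1.4
   vertex 4.2 2.6 0.2
   vertex 1.4 1.2 4.2
  endloop
 endfacet
 facet normal 0.589 -0.797 0.133
  outer loop
   vertex 4.2 3.0 2.6
   vertex 1.4 1.2 4.2
   vertex 4.2 2.6 0.2
  endloop
 endfacet
 facet normal 0.578 -0.196 0.792
  outer loop
   vertex 4.2 3.0 2.6
   vertex 1.8 4.0 4.6
   vertex 1.4 1.2 4.2
  endloop
 endfacet
 facet normal -0.739 0.367 -0.565
  outer loop
   vertex 2.6 3.2 1.0
   vertex 1.6 1.8 1.4
   vertex 0.2 3.6 4.4
  endloop
 endfacet
 facet normal -0.431 0.051 -0.901
  outer loop
   vertex 2.6 3.2 1.0
   vertex 4.2 2.6 0.2
   vertex 1.6 1.8 1.4
  endloop
 endfacet
 facet normal -0.204 0.945 -0.255
  outer loop
   vertex 2.6 3.2 1.0
   vertex 0.2 3.6 4.4
   vertex 1.8 4.0 4.6
  endloop
 endfacet
 facet normal 0.276 0.948 -0.158
  outer loop
   vertex 2.6 3.2 1.0
   vertex 4.2 3.0 2.6
   vertex 4.2 2.6 0.2
  endloop
 endfacet
 facet normal 0.270 0.951 -0.151
  outer loop
   vertex 2.6 3.2 1.0
   vertex 1.8 4.0 4.6
   vertex 4.2 3.0 2.6
  endloop
 endfacet
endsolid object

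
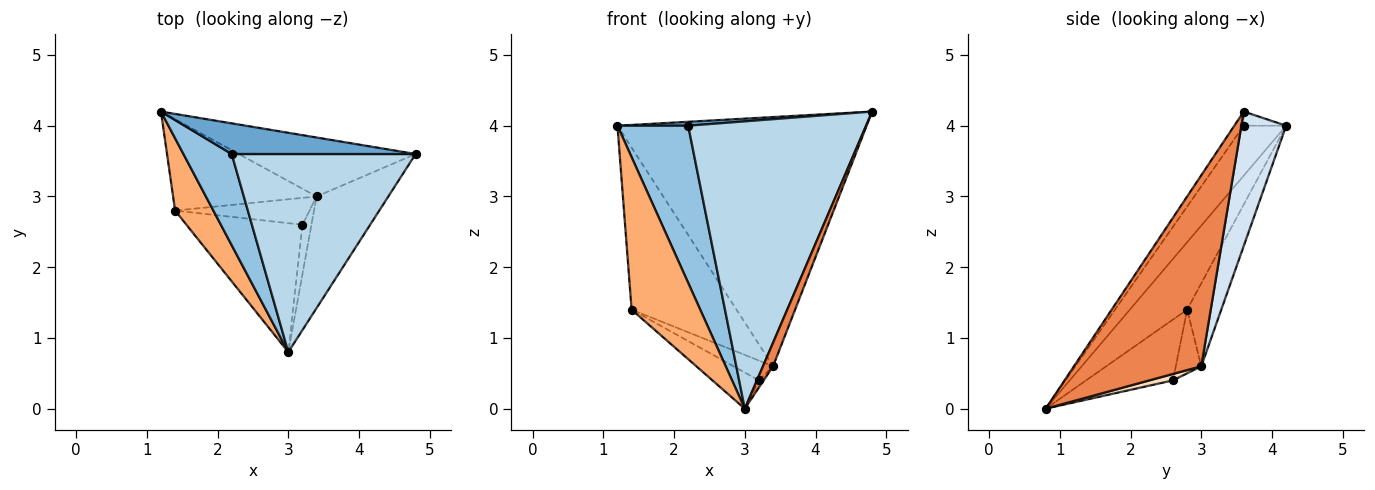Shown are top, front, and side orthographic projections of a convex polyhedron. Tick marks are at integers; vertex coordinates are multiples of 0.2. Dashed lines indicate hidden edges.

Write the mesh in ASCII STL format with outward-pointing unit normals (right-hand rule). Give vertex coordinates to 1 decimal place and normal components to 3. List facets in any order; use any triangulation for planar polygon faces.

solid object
 facet normal -0.076 -0.127 0.989
  outer loop
   vertex 2.2 3.6 4.0
   vertex 4.8 3.6 4.2
   vertex 1.2 4.2 4.0
  endloop
 endfacet
 facet normal -0.461 -0.768 0.445
  outer loop
   vertex 2.2 3.6 4.0
   vertex 1.2 4.2 4.0
   vertex 3.0 0.8 0.0
  endloop
 endfacet
 facet normal -0.044 -0.823 0.567
  outer loop
   vertex 2.2 3.6 4.0
   vertex 3.0 0.8 0.0
   vertex 4.8 3.6 4.2
  endloop
 endfacet
 facet normal 0.172 0.959 -0.227
  outer loop
   vertex 3.4 3.0 0.6
   vertex 1.2 4.2 4.0
   vertex 4.8 3.6 4.2
  endloop
 endfacet
 facet normal 0.934 -0.074 -0.351
  outer loop
   vertex 3.4 3.0 0.6
   vertex 4.8 3.6 4.2
   vertex 3.0 0.8 0.0
  endloop
 endfacet
 facet normal -0.602 -0.721 0.342
  outer loop
   vertex 1.4 2.8 1.4
   vertex 3.0 0.8 0.0
   vertex 1.2 4.2 4.0
  endloop
 endfacet
 facet normal -0.273 0.838 -0.472
  outer loop
   vertex 1.4 2.8 1.4
   vertex 1.2 4.2 4.0
   vertex 3.4 3.0 0.6
  endloop
 endfacet
 facet normal 0.577 0.115 -0.808
  outer loop
   vertex 3.2 2.6 0.4
   vertex 3.4 3.0 0.6
   vertex 3.0 0.8 0.0
  endloop
 endfacet
 facet normal -0.451 0.241 -0.859
  outer loop
   vertex 3.2 2.6 0.4
   vertex 3.0 0.8 0.0
   vertex 1.4 2.8 1.4
  endloop
 endfacet
 facet normal -0.356 0.554 -0.752
  outer loop
   vertex 3.2 2.6 0.4
   vertex 1.4 2.8 1.4
   vertex 3.4 3.0 0.6
  endloop
 endfacet
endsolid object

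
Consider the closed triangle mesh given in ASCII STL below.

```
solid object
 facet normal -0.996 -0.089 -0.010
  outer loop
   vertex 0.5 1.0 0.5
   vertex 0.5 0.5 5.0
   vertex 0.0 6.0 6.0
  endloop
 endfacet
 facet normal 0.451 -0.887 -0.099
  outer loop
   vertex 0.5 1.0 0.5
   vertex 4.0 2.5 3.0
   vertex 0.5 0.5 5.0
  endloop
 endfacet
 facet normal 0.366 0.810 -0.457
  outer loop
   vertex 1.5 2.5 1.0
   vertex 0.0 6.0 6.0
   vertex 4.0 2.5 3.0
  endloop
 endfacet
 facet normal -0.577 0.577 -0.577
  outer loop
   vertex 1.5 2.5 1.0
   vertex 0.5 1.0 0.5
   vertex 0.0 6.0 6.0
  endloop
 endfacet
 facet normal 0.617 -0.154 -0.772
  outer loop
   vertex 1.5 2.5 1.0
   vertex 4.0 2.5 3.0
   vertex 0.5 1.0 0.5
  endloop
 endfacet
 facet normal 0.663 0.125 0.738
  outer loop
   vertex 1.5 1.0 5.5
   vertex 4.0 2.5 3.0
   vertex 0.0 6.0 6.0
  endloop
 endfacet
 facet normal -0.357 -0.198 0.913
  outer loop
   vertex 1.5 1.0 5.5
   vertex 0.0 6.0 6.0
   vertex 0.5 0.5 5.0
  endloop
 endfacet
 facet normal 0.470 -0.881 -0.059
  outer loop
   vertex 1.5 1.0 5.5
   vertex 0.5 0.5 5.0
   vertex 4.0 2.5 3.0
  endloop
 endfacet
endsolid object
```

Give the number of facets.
8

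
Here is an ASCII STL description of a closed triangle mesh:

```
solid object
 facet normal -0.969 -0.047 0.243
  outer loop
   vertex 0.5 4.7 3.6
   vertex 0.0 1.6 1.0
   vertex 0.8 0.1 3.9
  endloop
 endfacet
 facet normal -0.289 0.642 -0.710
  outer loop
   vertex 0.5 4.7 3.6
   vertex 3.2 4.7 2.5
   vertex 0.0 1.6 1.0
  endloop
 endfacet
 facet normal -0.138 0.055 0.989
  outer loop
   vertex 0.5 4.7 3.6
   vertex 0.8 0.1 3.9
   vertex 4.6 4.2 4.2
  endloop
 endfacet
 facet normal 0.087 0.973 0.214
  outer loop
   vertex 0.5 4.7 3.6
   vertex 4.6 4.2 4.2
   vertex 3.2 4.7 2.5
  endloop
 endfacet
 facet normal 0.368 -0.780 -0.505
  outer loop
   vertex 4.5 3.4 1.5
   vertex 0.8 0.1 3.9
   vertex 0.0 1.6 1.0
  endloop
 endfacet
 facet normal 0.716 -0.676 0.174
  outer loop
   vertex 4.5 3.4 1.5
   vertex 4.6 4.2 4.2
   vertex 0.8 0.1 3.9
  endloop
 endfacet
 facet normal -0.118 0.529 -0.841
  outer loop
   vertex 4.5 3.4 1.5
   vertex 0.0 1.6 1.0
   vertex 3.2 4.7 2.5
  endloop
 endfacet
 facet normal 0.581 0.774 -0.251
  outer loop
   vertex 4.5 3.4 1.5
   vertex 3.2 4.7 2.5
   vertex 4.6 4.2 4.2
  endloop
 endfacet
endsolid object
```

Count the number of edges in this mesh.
12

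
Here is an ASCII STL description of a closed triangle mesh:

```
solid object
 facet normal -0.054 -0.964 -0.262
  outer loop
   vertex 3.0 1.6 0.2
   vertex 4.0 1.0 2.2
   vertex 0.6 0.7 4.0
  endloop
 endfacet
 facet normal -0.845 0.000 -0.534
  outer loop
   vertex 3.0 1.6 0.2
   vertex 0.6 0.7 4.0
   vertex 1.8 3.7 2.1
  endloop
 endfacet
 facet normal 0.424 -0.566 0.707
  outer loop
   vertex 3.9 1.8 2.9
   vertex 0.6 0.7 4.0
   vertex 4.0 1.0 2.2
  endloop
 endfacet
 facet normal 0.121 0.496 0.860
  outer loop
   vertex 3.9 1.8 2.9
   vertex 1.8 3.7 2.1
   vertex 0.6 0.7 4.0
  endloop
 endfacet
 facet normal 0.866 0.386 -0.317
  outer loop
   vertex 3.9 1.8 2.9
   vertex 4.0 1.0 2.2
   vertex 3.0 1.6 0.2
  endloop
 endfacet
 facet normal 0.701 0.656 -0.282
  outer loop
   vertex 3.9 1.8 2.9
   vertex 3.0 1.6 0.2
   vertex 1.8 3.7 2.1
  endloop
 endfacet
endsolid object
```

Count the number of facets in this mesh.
6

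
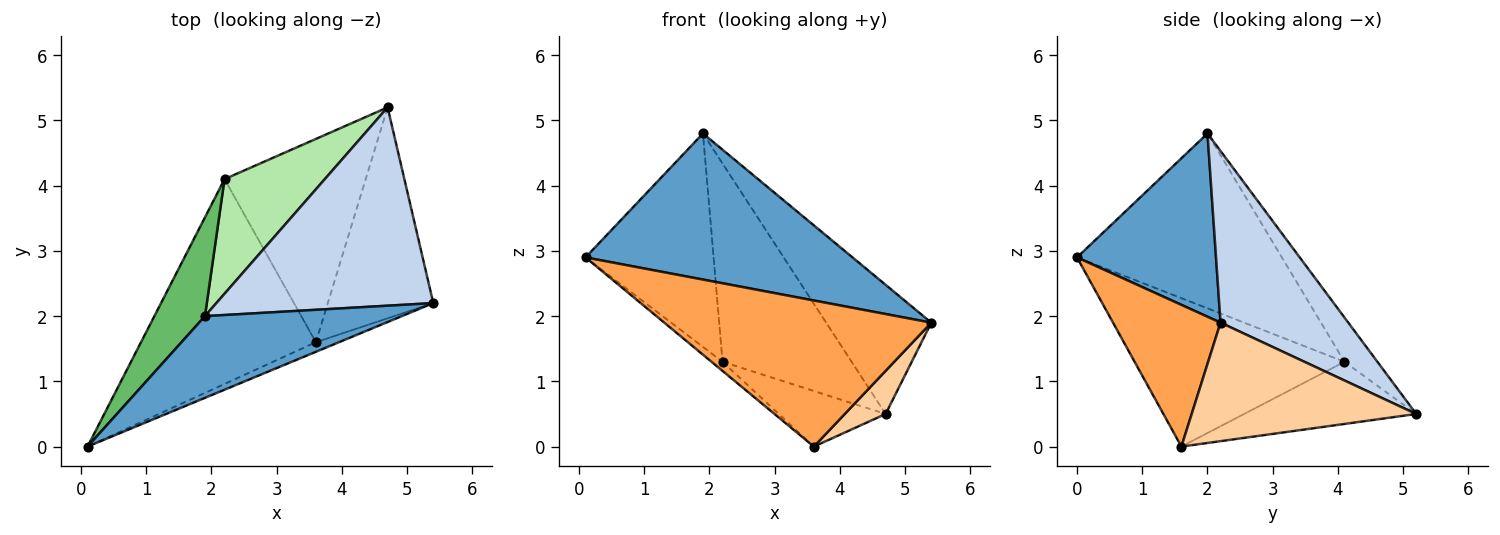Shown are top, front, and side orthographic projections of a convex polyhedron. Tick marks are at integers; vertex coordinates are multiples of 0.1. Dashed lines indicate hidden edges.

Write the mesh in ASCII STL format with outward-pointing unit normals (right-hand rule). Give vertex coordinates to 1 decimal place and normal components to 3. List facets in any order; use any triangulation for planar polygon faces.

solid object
 facet normal 0.414 -0.795 0.444
  outer loop
   vertex 1.9 2.0 4.8
   vertex 0.1 0.0 2.9
   vertex 5.4 2.2 1.9
  endloop
 endfacet
 facet normal 0.553 0.455 0.698
  outer loop
   vertex 1.9 2.0 4.8
   vertex 5.4 2.2 1.9
   vertex 4.7 5.2 0.5
  endloop
 endfacet
 facet normal 0.373 -0.926 -0.061
  outer loop
   vertex 3.6 1.6 0.0
   vertex 5.4 2.2 1.9
   vertex 0.1 0.0 2.9
  endloop
 endfacet
 facet normal 0.740 -0.135 -0.659
  outer loop
   vertex 3.6 1.6 0.0
   vertex 4.7 5.2 0.5
   vertex 5.4 2.2 1.9
  endloop
 endfacet
 facet normal -0.824 0.515 0.238
  outer loop
   vertex 2.2 4.1 1.3
   vertex 0.1 0.0 2.9
   vertex 1.9 2.0 4.8
  endloop
 endfacet
 facet normal -0.216 0.845 0.489
  outer loop
   vertex 2.2 4.1 1.3
   vertex 1.9 2.0 4.8
   vertex 4.7 5.2 0.5
  endloop
 endfacet
 facet normal -0.647 0.034 -0.762
  outer loop
   vertex 2.2 4.1 1.3
   vertex 3.6 1.6 0.0
   vertex 0.1 0.0 2.9
  endloop
 endfacet
 facet normal -0.391 0.243 -0.888
  outer loop
   vertex 2.2 4.1 1.3
   vertex 4.7 5.2 0.5
   vertex 3.6 1.6 0.0
  endloop
 endfacet
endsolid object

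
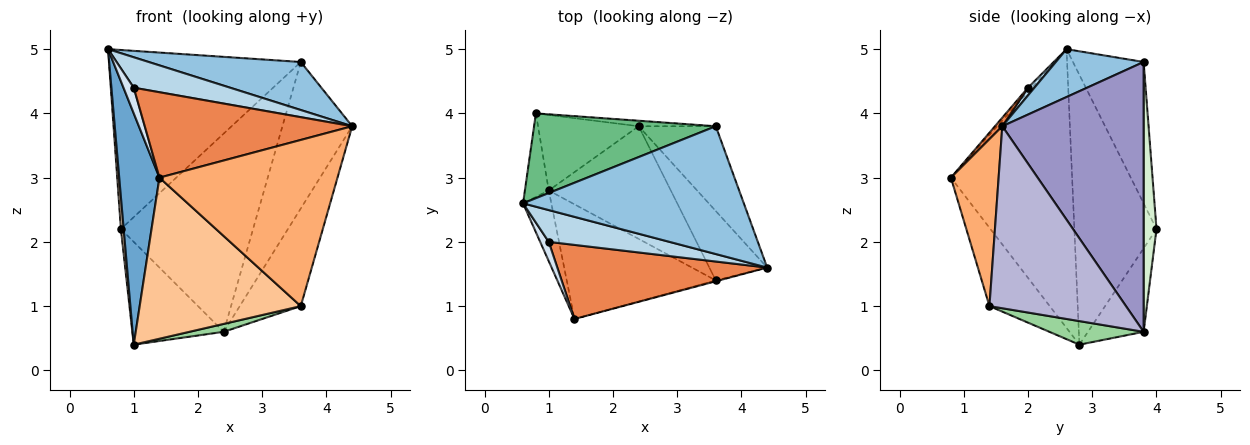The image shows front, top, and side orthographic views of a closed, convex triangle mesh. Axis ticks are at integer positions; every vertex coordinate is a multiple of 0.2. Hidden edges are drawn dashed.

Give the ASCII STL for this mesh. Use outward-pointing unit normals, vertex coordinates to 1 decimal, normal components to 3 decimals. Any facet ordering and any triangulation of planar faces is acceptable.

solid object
 facet normal -0.945 -0.313 -0.096
  outer loop
   vertex 1.0 2.8 0.4
   vertex 1.4 0.8 3.0
   vertex 0.6 2.6 5.0
  endloop
 endfacet
 facet normal 0.199 -0.345 0.917
  outer loop
   vertex 3.6 3.8 4.8
   vertex 0.6 2.6 5.0
   vertex 4.4 1.6 3.8
  endloop
 endfacet
 facet normal 0.046 -0.691 0.722
  outer loop
   vertex 1.0 2.0 4.4
   vertex 4.4 1.6 3.8
   vertex 0.6 2.6 5.0
  endloop
 endfacet
 facet normal -0.287 -0.766 0.575
  outer loop
   vertex 1.0 2.0 4.4
   vertex 0.6 2.6 5.0
   vertex 1.4 0.8 3.0
  endloop
 endfacet
 facet normal 0.027 -0.755 0.655
  outer loop
   vertex 1.0 2.0 4.4
   vertex 1.4 0.8 3.0
   vertex 4.4 1.6 3.8
  endloop
 endfacet
 facet normal 0.259 -0.966 -0.005
  outer loop
   vertex 3.6 1.4 1.0
   vertex 4.4 1.6 3.8
   vertex 1.4 0.8 3.0
  endloop
 endfacet
 facet normal -0.292 -0.779 -0.555
  outer loop
   vertex 3.6 1.4 1.0
   vertex 1.4 0.8 3.0
   vertex 1.0 2.8 0.4
  endloop
 endfacet
 facet normal -0.996 -0.034 -0.088
  outer loop
   vertex 0.8 4.0 2.2
   vertex 1.0 2.8 0.4
   vertex 0.6 2.6 5.0
  endloop
 endfacet
 facet normal -0.316 0.857 0.406
  outer loop
   vertex 0.8 4.0 2.2
   vertex 0.6 2.6 5.0
   vertex 3.6 3.8 4.8
  endloop
 endfacet
 facet normal 0.189 -0.069 -0.980
  outer loop
   vertex 2.4 3.8 0.6
   vertex 3.6 1.4 1.0
   vertex 1.0 2.8 0.4
  endloop
 endfacet
 facet normal -0.441 0.723 -0.531
  outer loop
   vertex 2.4 3.8 0.6
   vertex 1.0 2.8 0.4
   vertex 0.8 4.0 2.2
  endloop
 endfacet
 facet normal 0.097 0.995 -0.028
  outer loop
   vertex 2.4 3.8 0.6
   vertex 0.8 4.0 2.2
   vertex 3.6 3.8 4.8
  endloop
 endfacet
 facet normal 0.869 0.429 -0.248
  outer loop
   vertex 2.4 3.8 0.6
   vertex 3.6 3.8 4.8
   vertex 4.4 1.6 3.8
  endloop
 endfacet
 facet normal 0.877 0.392 -0.279
  outer loop
   vertex 2.4 3.8 0.6
   vertex 4.4 1.6 3.8
   vertex 3.6 1.4 1.0
  endloop
 endfacet
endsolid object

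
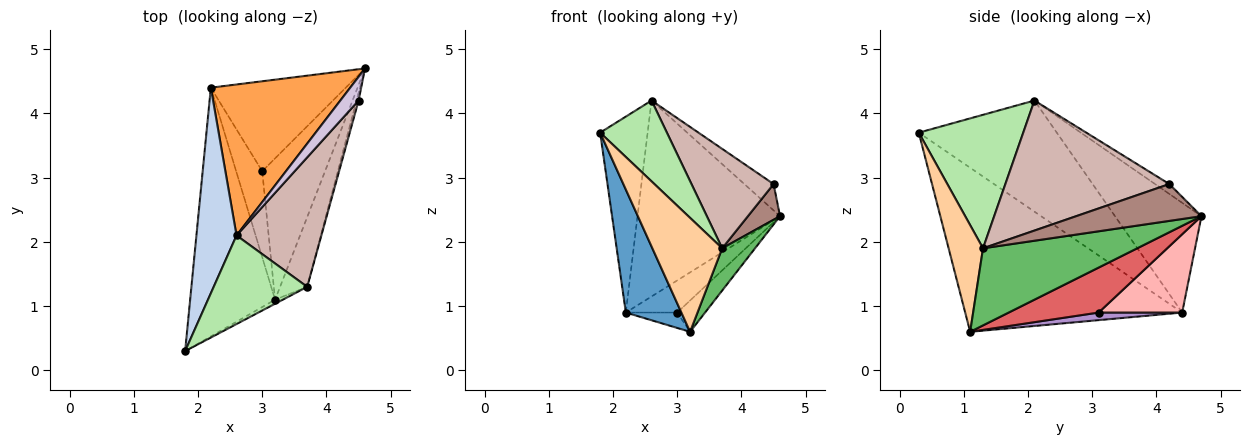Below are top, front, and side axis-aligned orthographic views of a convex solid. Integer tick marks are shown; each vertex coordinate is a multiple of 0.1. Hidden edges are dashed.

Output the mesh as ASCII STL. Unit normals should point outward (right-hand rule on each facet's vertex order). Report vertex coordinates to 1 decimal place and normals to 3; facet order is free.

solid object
 facet normal -0.866 -0.222 -0.448
  outer loop
   vertex 2.2 4.4 0.9
   vertex 3.2 1.1 0.6
   vertex 1.8 0.3 3.7
  endloop
 endfacet
 facet normal -0.895 0.308 0.323
  outer loop
   vertex 2.2 4.4 0.9
   vertex 1.8 0.3 3.7
   vertex 2.6 2.1 4.2
  endloop
 endfacet
 facet normal -0.433 0.714 0.550
  outer loop
   vertex 2.2 4.4 0.9
   vertex 2.6 2.1 4.2
   vertex 4.6 4.7 2.4
  endloop
 endfacet
 facet normal 0.442 -0.897 -0.032
  outer loop
   vertex 3.7 1.3 1.9
   vertex 1.8 0.3 3.7
   vertex 3.2 1.1 0.6
  endloop
 endfacet
 facet normal 0.925 -0.197 -0.325
  outer loop
   vertex 3.7 1.3 1.9
   vertex 3.2 1.1 0.6
   vertex 4.6 4.7 2.4
  endloop
 endfacet
 facet normal 0.726 -0.464 0.508
  outer loop
   vertex 3.7 1.3 1.9
   vertex 2.6 2.1 4.2
   vertex 1.8 0.3 3.7
  endloop
 endfacet
 facet normal 0.573 0.177 -0.800
  outer loop
   vertex 3.0 3.1 0.9
   vertex 4.6 4.7 2.4
   vertex 3.2 1.1 0.6
  endloop
 endfacet
 facet normal 0.480 0.295 -0.826
  outer loop
   vertex 3.0 3.1 0.9
   vertex 2.2 4.4 0.9
   vertex 4.6 4.7 2.4
  endloop
 endfacet
 facet normal 0.275 0.169 -0.946
  outer loop
   vertex 3.0 3.1 0.9
   vertex 3.2 1.1 0.6
   vertex 2.2 4.4 0.9
  endloop
 endfacet
 facet normal -0.341 0.698 0.630
  outer loop
   vertex 4.5 4.2 2.9
   vertex 4.6 4.7 2.4
   vertex 2.6 2.1 4.2
  endloop
 endfacet
 facet normal 0.967 -0.248 -0.055
  outer loop
   vertex 4.5 4.2 2.9
   vertex 3.7 1.3 1.9
   vertex 4.6 4.7 2.4
  endloop
 endfacet
 facet normal 0.772 -0.387 0.504
  outer loop
   vertex 4.5 4.2 2.9
   vertex 2.6 2.1 4.2
   vertex 3.7 1.3 1.9
  endloop
 endfacet
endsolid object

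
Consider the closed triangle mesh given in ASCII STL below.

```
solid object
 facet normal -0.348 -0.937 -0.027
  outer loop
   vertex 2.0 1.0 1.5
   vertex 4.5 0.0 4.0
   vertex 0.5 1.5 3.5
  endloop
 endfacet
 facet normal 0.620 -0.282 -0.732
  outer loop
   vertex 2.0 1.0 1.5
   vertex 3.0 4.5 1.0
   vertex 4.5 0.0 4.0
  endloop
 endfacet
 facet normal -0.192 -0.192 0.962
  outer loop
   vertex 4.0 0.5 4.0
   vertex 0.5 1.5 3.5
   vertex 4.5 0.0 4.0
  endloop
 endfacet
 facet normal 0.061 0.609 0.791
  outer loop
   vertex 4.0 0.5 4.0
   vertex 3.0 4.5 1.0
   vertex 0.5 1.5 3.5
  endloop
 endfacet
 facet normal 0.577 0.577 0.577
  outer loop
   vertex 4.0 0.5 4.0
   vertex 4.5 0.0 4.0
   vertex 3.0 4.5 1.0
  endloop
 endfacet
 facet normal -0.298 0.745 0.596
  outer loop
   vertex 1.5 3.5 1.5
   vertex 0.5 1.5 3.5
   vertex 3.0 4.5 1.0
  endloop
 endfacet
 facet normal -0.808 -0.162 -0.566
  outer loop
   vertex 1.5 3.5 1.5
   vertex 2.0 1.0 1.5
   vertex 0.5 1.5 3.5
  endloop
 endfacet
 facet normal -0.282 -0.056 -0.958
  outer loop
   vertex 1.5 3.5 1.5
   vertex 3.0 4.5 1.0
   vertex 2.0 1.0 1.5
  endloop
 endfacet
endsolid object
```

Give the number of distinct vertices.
6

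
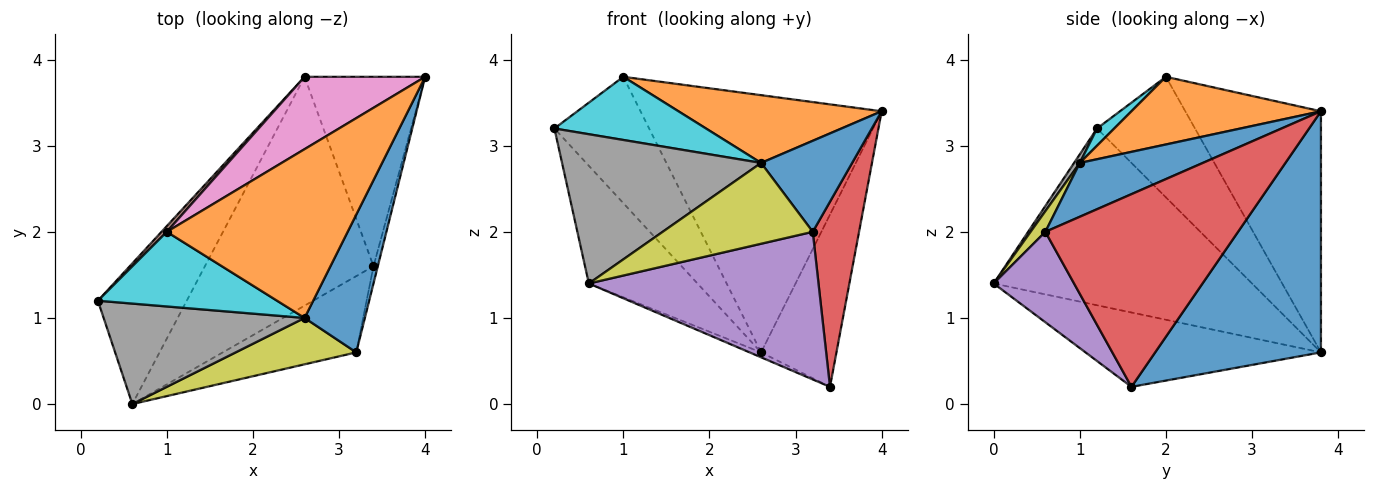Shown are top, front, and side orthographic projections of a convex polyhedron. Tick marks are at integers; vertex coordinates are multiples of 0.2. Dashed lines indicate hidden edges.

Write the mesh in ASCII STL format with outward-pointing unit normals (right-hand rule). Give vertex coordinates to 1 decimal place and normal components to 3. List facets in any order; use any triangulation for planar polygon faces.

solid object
 facet normal 0.829 0.377 -0.414
  outer loop
   vertex 2.6 3.8 0.6
   vertex 4.0 3.8 3.4
   vertex 3.4 1.6 0.2
  endloop
 endfacet
 facet normal -0.836 0.352 -0.420
  outer loop
   vertex 2.6 3.8 0.6
   vertex 0.6 0.0 1.4
   vertex 0.2 1.2 3.2
  endloop
 endfacet
 facet normal -0.403 0.020 -0.915
  outer loop
   vertex 2.6 3.8 0.6
   vertex 3.4 1.6 0.2
   vertex 0.6 0.0 1.4
  endloop
 endfacet
 facet normal 0.972 -0.234 -0.022
  outer loop
   vertex 3.2 0.6 2.0
   vertex 3.4 1.6 0.2
   vertex 4.0 3.8 3.4
  endloop
 endfacet
 facet normal 0.297 -0.848 -0.438
  outer loop
   vertex 3.2 0.6 2.0
   vertex 0.6 0.0 1.4
   vertex 3.4 1.6 0.2
  endloop
 endfacet
 facet normal -0.718 0.695 0.032
  outer loop
   vertex 1.0 2.0 3.8
   vertex 2.6 3.8 0.6
   vertex 0.2 1.2 3.2
  endloop
 endfacet
 facet normal -0.476 0.847 0.238
  outer loop
   vertex 1.0 2.0 3.8
   vertex 4.0 3.8 3.4
   vertex 2.6 3.8 0.6
  endloop
 endfacet
 facet normal 0.024 -0.829 0.558
  outer loop
   vertex 2.6 1.0 2.8
   vertex 0.2 1.2 3.2
   vertex 0.6 0.0 1.4
  endloop
 endfacet
 facet normal 0.085 -0.864 0.496
  outer loop
   vertex 2.6 1.0 2.8
   vertex 0.6 0.0 1.4
   vertex 3.2 0.6 2.0
  endloop
 endfacet
 facet normal 0.073 -0.644 0.761
  outer loop
   vertex 2.6 1.0 2.8
   vertex 1.0 2.0 3.8
   vertex 0.2 1.2 3.2
  endloop
 endfacet
 facet normal 0.597 -0.442 0.669
  outer loop
   vertex 2.6 1.0 2.8
   vertex 3.2 0.6 2.0
   vertex 4.0 3.8 3.4
  endloop
 endfacet
 facet normal 0.328 -0.352 0.877
  outer loop
   vertex 2.6 1.0 2.8
   vertex 4.0 3.8 3.4
   vertex 1.0 2.0 3.8
  endloop
 endfacet
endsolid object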